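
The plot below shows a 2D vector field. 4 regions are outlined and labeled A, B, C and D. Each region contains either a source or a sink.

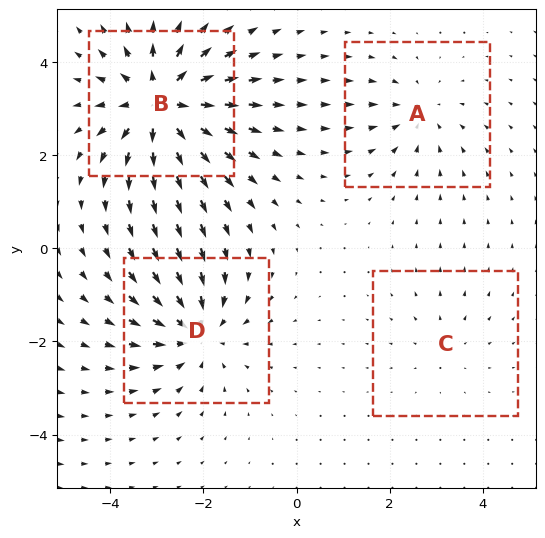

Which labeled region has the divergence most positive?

B

Divergence at each region's feature centre — A: about -3, B: about +8, C: about +2, D: about -5. Region B is most positive.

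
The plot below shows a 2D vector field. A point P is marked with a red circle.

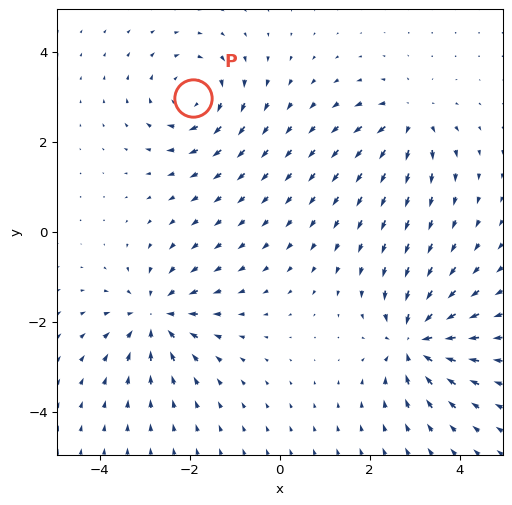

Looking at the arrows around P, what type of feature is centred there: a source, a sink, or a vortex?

At P (-1.9, 3.0) the arrows circulate clockwise. Divergence ≈0, curl about -5 — near-zero divergence with nonzero curl is a vortex.

vortex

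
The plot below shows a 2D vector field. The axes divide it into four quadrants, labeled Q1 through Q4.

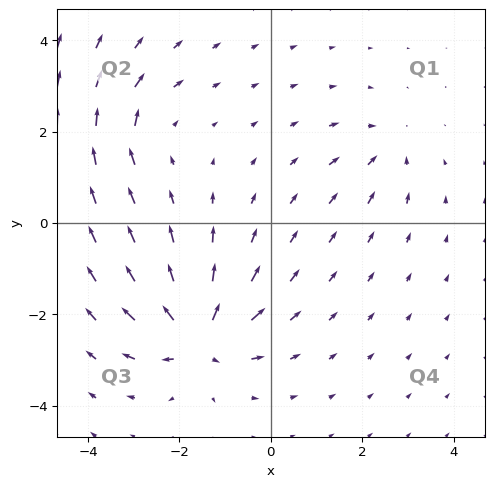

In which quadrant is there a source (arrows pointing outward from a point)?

The source sits at approximately (-1.6, -2.5), which lies in quadrant Q3. The divergence there is about +7, positive as expected for a source.

Q3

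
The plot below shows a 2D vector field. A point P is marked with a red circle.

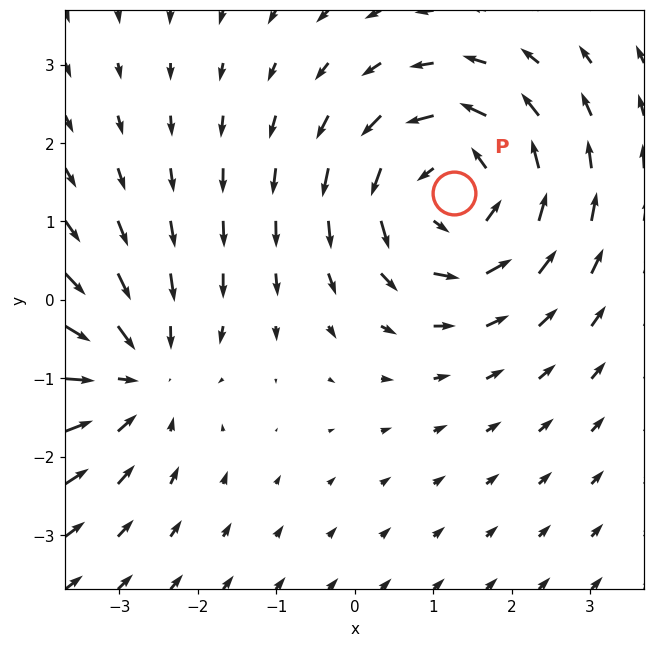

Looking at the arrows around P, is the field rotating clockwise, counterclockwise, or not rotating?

counterclockwise

Near P at (1.3, 1.4) the arrows circulate counterclockwise. The curl (z-component) there is about +4; positive curl means counterclockwise rotation.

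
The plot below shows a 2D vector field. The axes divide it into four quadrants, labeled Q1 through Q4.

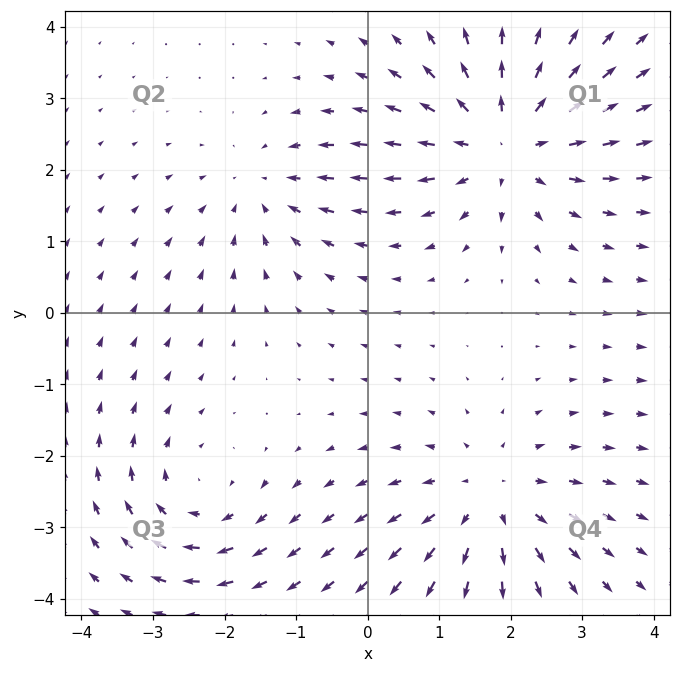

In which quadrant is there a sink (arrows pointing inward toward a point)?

The sink sits at approximately (-1.5, 1.7), which lies in quadrant Q2. The divergence there is about -3, negative as expected for a sink.

Q2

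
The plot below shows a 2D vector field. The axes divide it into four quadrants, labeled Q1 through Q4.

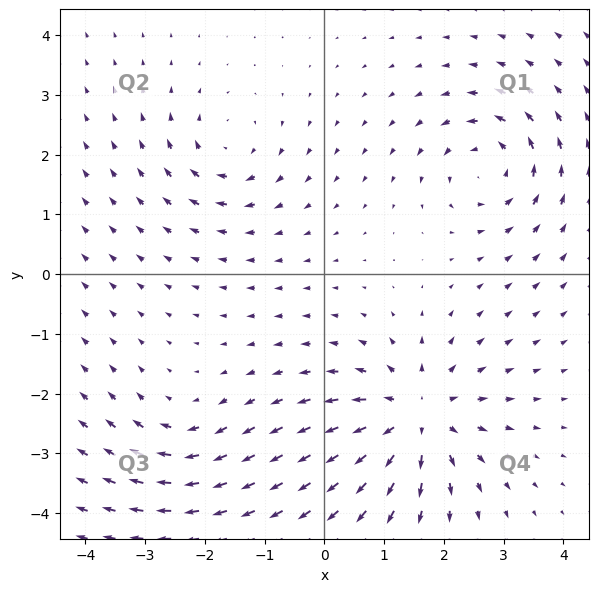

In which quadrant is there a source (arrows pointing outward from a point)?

The source sits at approximately (1.5, -2.4), which lies in quadrant Q4. The divergence there is about +5, positive as expected for a source.

Q4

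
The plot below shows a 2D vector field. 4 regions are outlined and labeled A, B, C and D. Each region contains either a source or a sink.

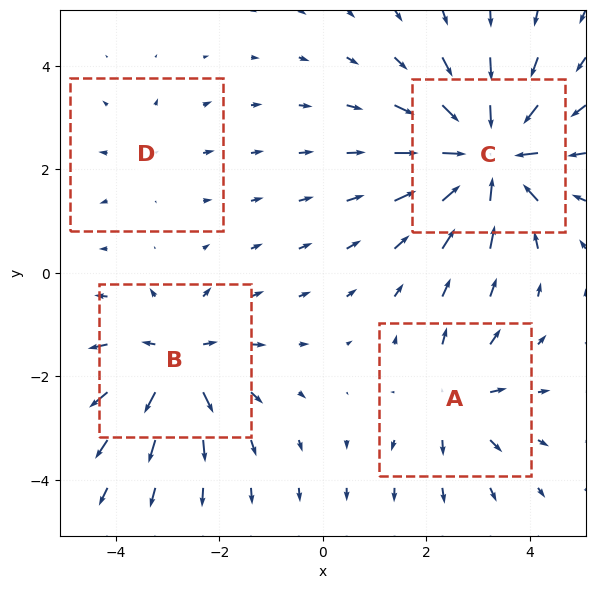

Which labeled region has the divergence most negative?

Divergence at each region's feature centre — A: about +4, B: about +5, C: about -8, D: about +2. Region C is most negative.

C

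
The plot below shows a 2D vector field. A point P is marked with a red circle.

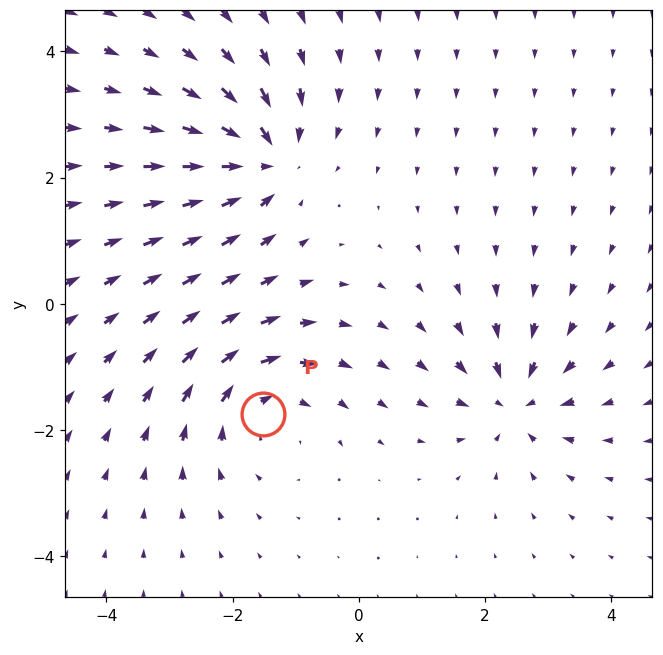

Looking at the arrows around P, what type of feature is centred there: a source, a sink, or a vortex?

vortex

At P (-1.5, -1.8) the arrows circulate clockwise. Divergence ≈0, curl about -4 — near-zero divergence with nonzero curl is a vortex.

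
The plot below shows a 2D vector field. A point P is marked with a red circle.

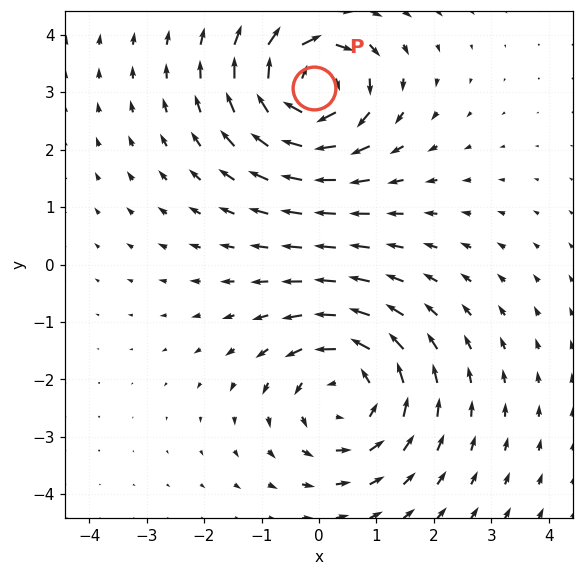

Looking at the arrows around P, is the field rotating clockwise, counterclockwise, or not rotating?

Near P at (-0.1, 3.1) the arrows circulate clockwise. The curl (z-component) there is about -5; negative curl means clockwise rotation.

clockwise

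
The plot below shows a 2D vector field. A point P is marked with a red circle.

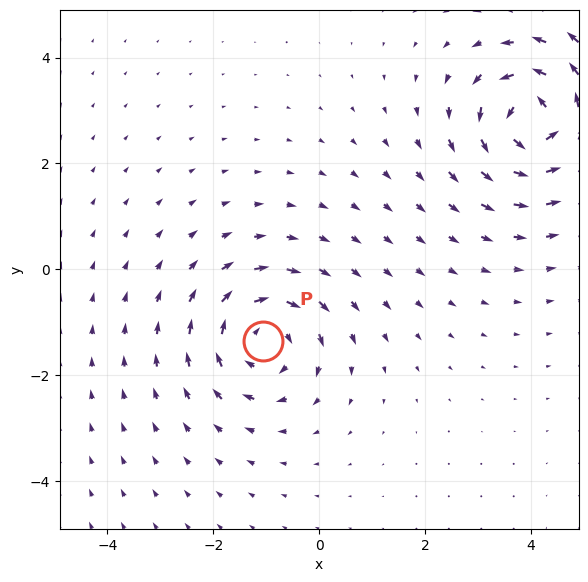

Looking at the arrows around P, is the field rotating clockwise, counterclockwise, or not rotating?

clockwise

Near P at (-1.1, -1.4) the arrows circulate clockwise. The curl (z-component) there is about -4; negative curl means clockwise rotation.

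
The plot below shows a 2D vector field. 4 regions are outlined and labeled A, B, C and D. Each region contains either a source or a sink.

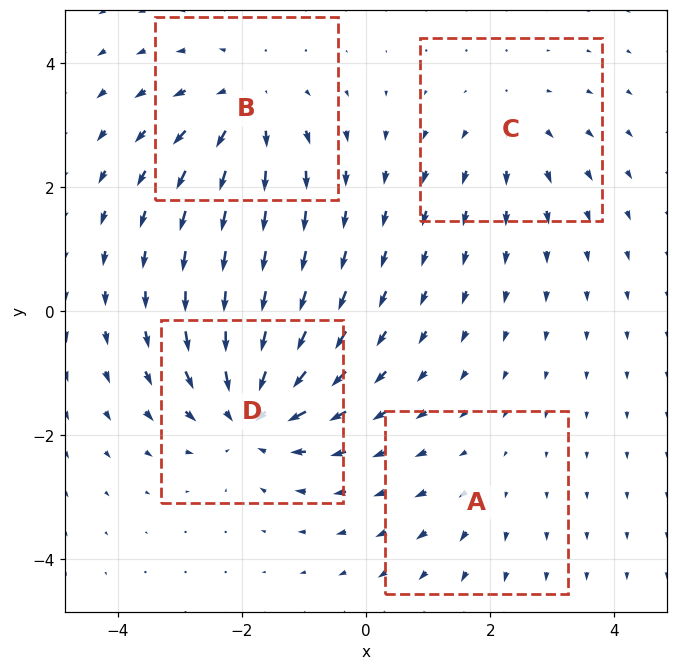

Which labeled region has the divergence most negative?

D

Divergence at each region's feature centre — A: about +2, B: about +5, C: about +3, D: about -7. Region D is most negative.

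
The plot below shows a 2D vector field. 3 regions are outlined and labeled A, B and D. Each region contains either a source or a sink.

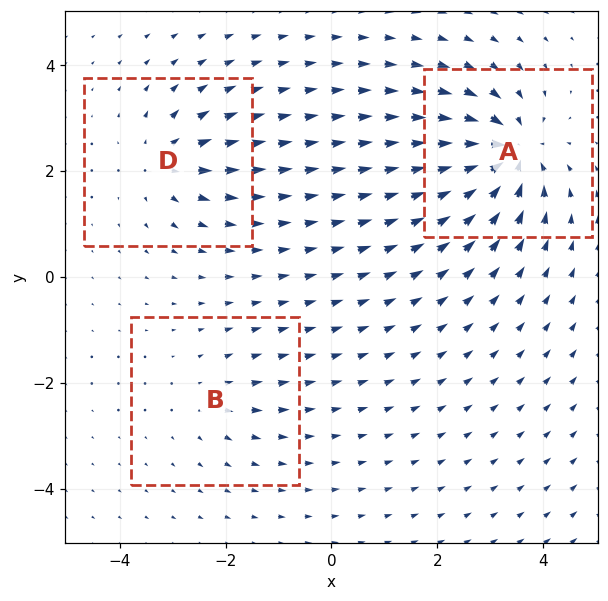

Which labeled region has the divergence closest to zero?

Divergence at each region's feature centre — A: about -6, B: about +2, D: about +4. Region B is closest to zero.

B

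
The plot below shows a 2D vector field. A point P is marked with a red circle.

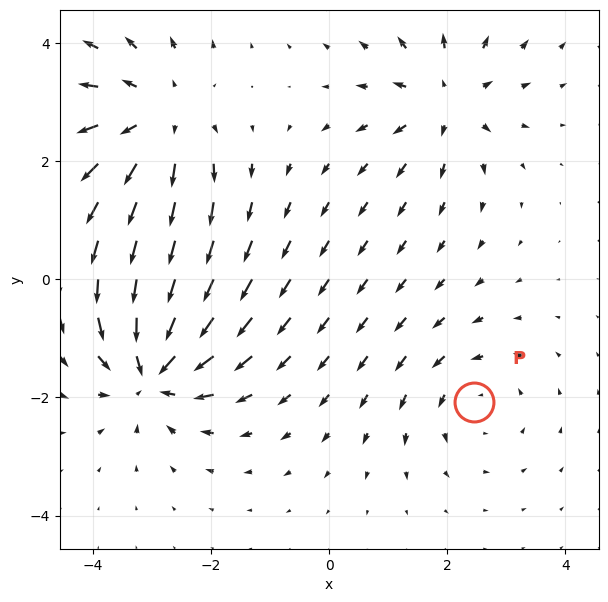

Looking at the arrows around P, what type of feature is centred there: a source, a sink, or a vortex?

vortex

At P (2.5, -2.1) the arrows circulate counterclockwise. Divergence ≈0, curl about +3 — near-zero divergence with nonzero curl is a vortex.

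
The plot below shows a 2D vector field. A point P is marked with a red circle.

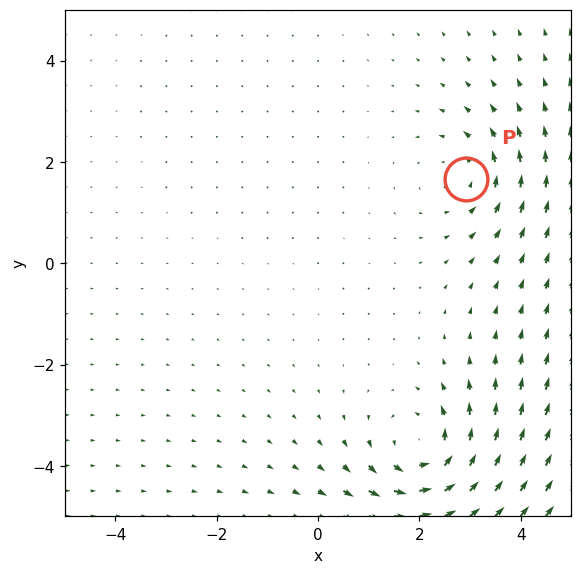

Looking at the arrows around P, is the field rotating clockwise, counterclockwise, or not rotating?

Near P at (2.9, 1.7) the arrows circulate counterclockwise. The curl (z-component) there is about +3; positive curl means counterclockwise rotation.

counterclockwise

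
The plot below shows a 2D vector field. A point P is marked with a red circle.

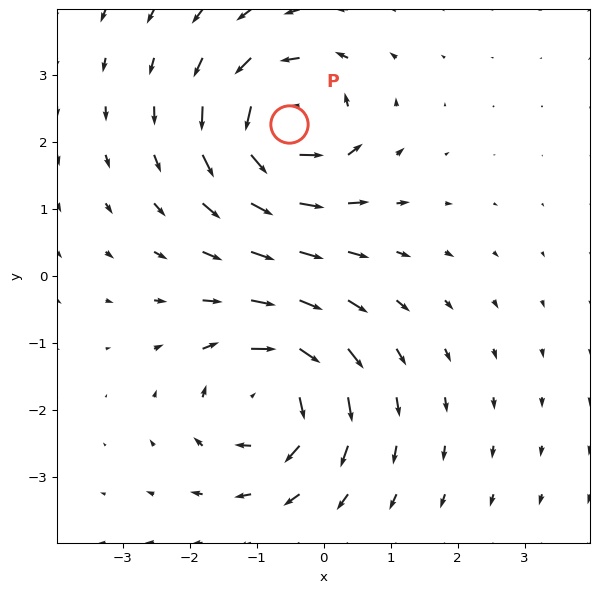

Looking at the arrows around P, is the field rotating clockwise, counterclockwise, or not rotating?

counterclockwise

Near P at (-0.5, 2.3) the arrows circulate counterclockwise. The curl (z-component) there is about +4; positive curl means counterclockwise rotation.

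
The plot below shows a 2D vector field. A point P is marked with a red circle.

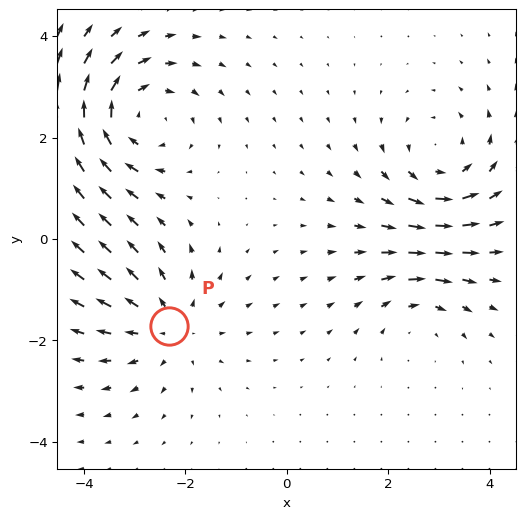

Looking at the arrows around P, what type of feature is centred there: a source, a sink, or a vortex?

At P (-2.3, -1.7) the arrows spread outward. Divergence about +3, curl ≈0 — positive divergence with near-zero curl is a source.

source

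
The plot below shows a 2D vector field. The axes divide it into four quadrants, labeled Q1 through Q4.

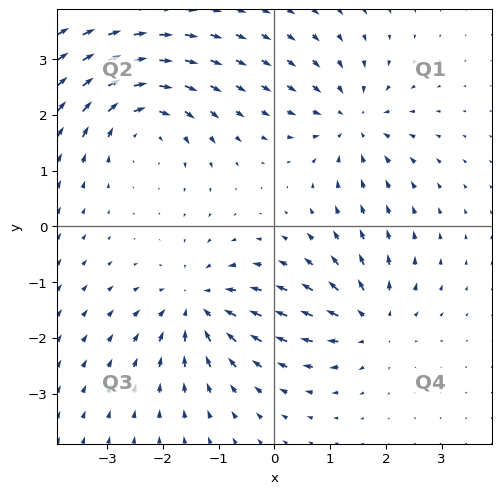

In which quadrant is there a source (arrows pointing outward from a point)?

Q4

The source sits at approximately (1.7, -1.7), which lies in quadrant Q4. The divergence there is about +5, positive as expected for a source.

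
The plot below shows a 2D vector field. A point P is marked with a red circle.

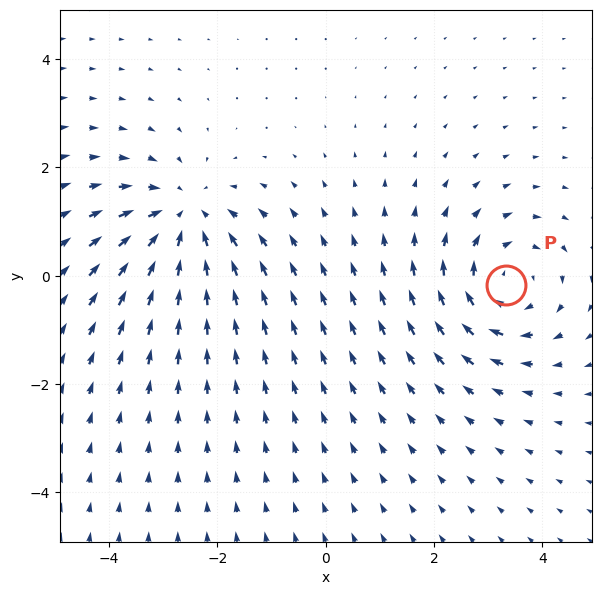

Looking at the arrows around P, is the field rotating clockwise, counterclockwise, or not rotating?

clockwise

Near P at (3.3, -0.2) the arrows circulate clockwise. The curl (z-component) there is about -3; negative curl means clockwise rotation.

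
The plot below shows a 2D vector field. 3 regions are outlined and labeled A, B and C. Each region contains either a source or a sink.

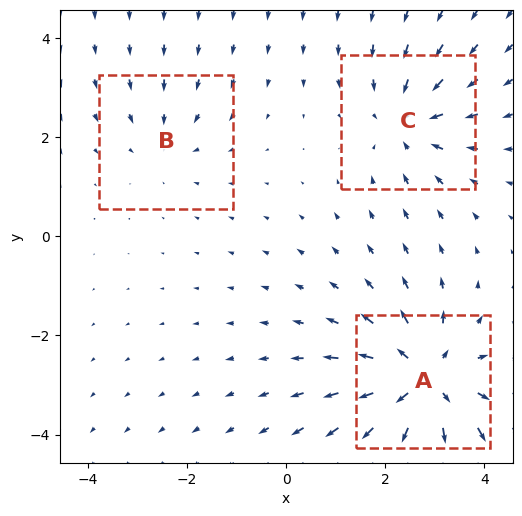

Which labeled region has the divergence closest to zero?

B

Divergence at each region's feature centre — A: about +5, B: about -2, C: about -3. Region B is closest to zero.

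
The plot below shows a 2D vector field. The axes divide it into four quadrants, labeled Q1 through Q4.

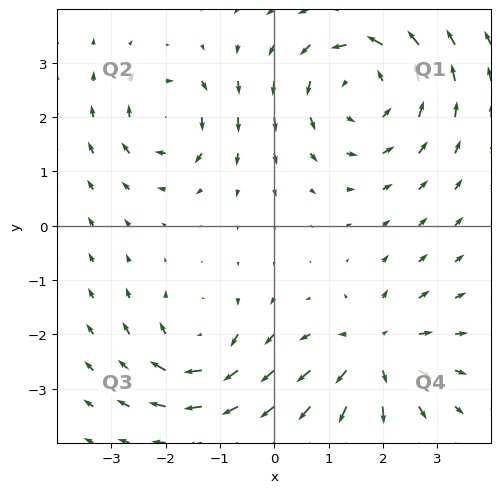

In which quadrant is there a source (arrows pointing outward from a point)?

Q4

The source sits at approximately (1.8, -2.3), which lies in quadrant Q4. The divergence there is about +4, positive as expected for a source.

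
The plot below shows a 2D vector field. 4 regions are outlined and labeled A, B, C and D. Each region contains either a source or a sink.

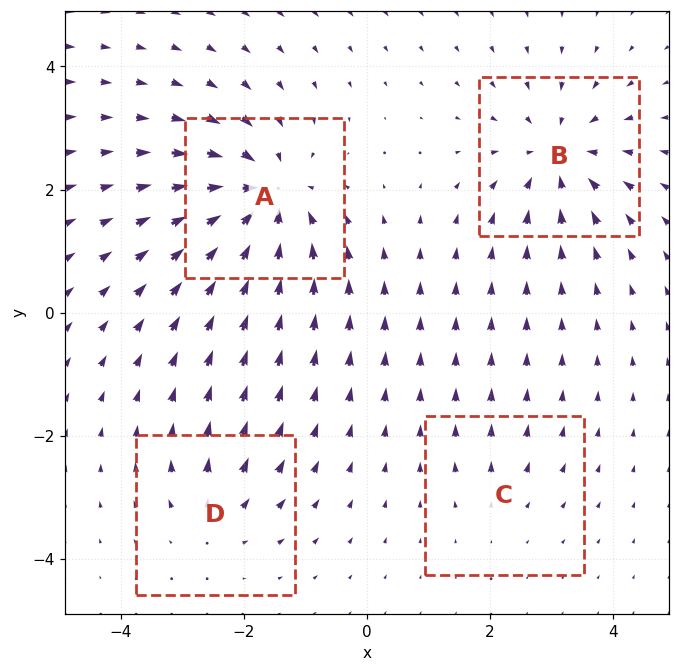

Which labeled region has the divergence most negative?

A

Divergence at each region's feature centre — A: about -7, B: about -6, C: about +2, D: about +3. Region A is most negative.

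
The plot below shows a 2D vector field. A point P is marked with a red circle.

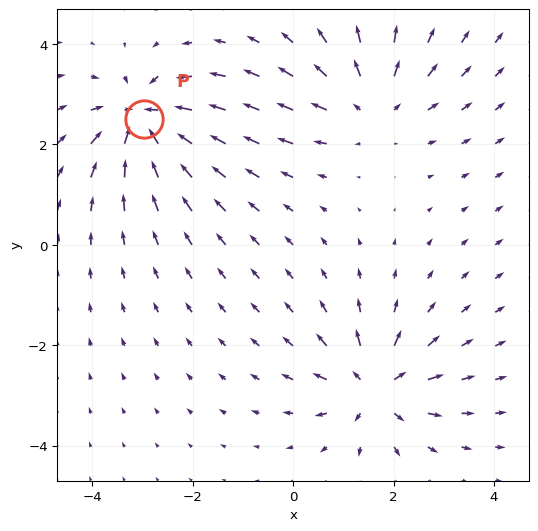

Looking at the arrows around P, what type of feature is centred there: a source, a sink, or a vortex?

At P (-3.0, 2.5) the arrows converge inward. Divergence about -7, curl ≈0 — negative divergence with near-zero curl is a sink.

sink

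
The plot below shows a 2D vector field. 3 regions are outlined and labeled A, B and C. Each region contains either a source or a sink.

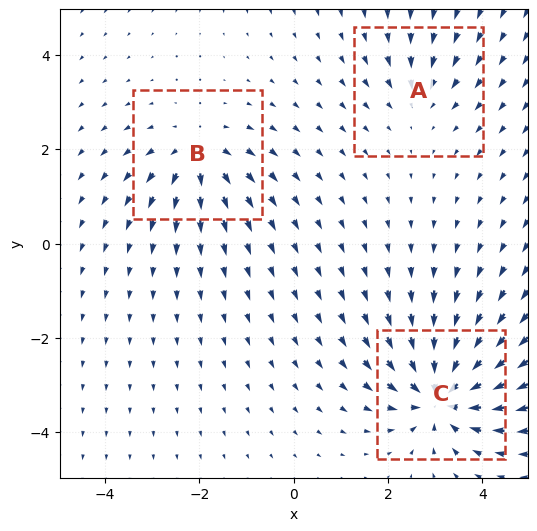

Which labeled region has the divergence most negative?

Divergence at each region's feature centre — A: about -2, B: about +4, C: about -6. Region C is most negative.

C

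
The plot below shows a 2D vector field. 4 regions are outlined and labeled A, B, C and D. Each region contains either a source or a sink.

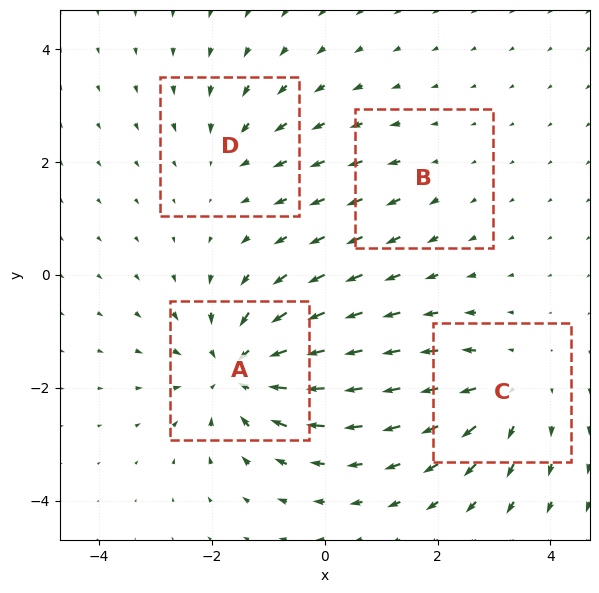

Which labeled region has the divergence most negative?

A

Divergence at each region's feature centre — A: about -7, B: about +2, C: about +4, D: about -3. Region A is most negative.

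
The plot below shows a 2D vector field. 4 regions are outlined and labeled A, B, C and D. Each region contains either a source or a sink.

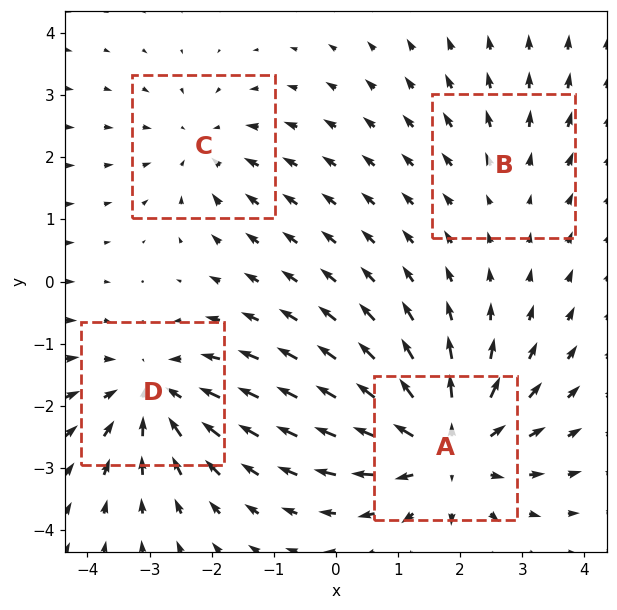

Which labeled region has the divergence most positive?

Divergence at each region's feature centre — A: about +6, B: about +2, C: about -3, D: about -5. Region A is most positive.

A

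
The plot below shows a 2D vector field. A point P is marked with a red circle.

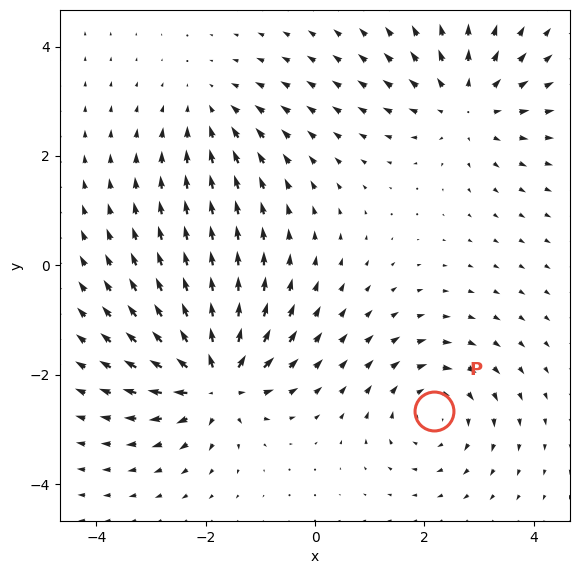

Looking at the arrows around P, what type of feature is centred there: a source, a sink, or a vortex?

vortex

At P (2.2, -2.7) the arrows circulate clockwise. Divergence ≈0, curl about -4 — near-zero divergence with nonzero curl is a vortex.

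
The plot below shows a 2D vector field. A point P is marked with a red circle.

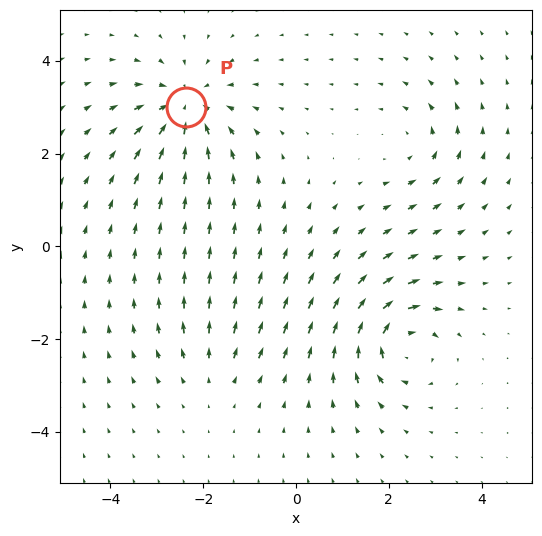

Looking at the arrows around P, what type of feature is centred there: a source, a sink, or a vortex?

At P (-2.4, 3.0) the arrows converge inward. Divergence about -5, curl ≈0 — negative divergence with near-zero curl is a sink.

sink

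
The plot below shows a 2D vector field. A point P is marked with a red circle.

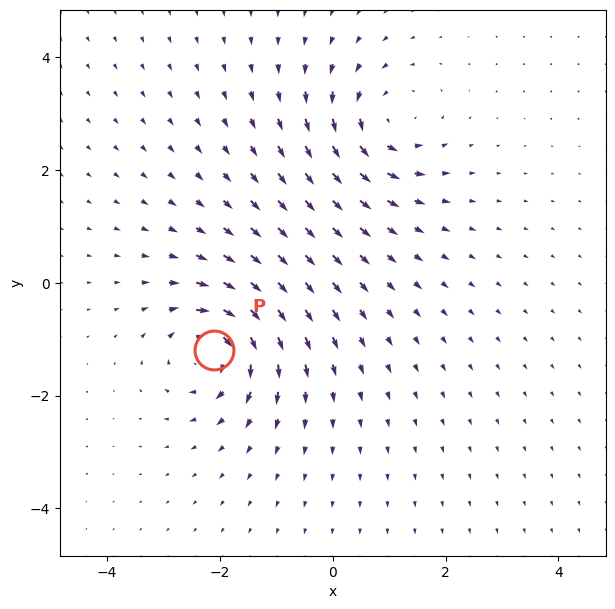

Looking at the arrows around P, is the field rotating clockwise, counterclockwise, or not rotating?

Near P at (-2.1, -1.2) the arrows circulate clockwise. The curl (z-component) there is about -7; negative curl means clockwise rotation.

clockwise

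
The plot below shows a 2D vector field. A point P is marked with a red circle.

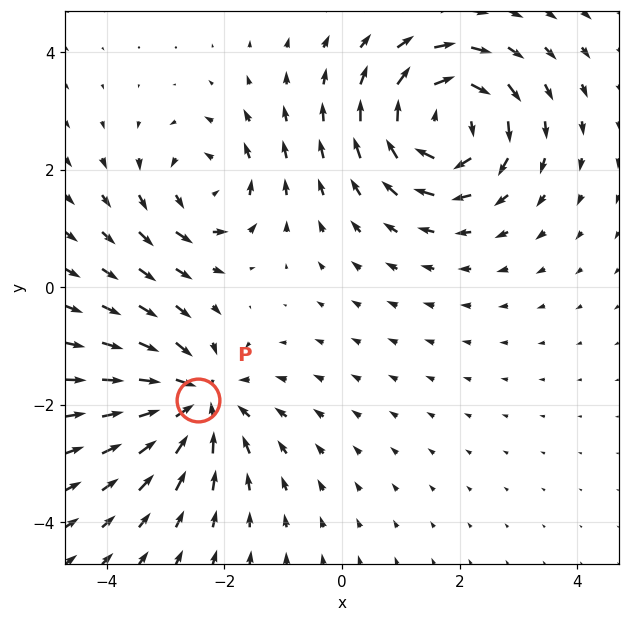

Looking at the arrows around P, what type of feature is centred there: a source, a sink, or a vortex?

At P (-2.4, -1.9) the arrows converge inward. Divergence about -5, curl ≈0 — negative divergence with near-zero curl is a sink.

sink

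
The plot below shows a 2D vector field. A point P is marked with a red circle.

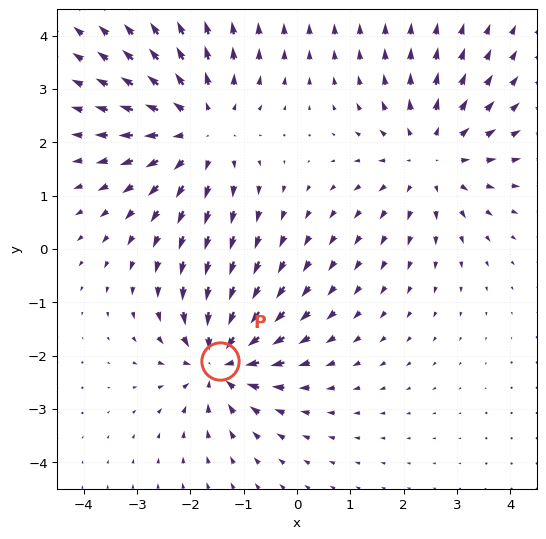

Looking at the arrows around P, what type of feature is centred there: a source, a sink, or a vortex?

sink

At P (-1.4, -2.1) the arrows converge inward. Divergence about -3, curl ≈0 — negative divergence with near-zero curl is a sink.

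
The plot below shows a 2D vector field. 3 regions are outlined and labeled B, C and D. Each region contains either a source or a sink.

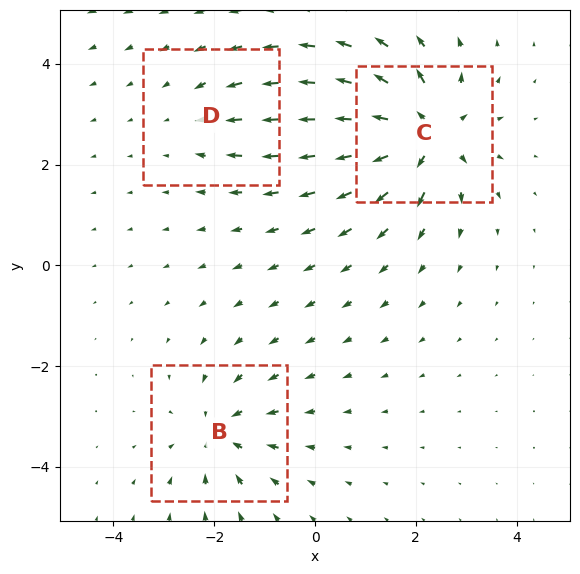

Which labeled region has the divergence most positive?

Divergence at each region's feature centre — B: about -4, C: about +6, D: about -2. Region C is most positive.

C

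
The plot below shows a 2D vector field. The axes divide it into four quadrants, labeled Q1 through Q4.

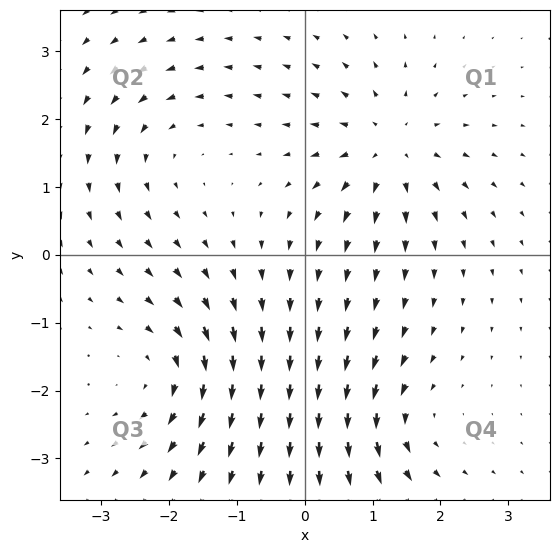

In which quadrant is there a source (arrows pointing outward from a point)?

The source sits at approximately (1.2, 1.6), which lies in quadrant Q1. The divergence there is about +5, positive as expected for a source.

Q1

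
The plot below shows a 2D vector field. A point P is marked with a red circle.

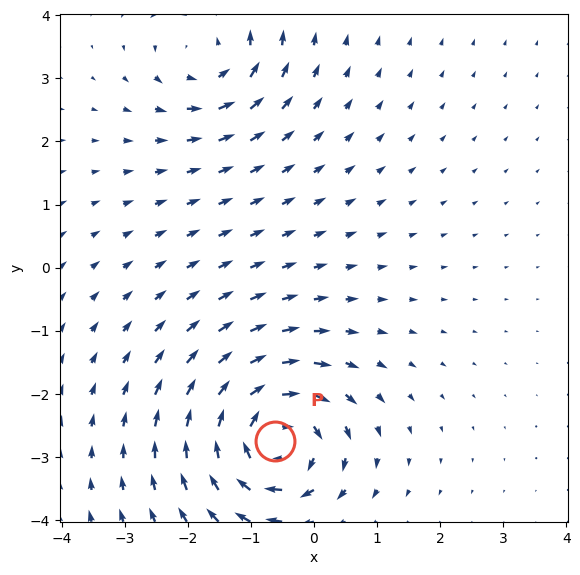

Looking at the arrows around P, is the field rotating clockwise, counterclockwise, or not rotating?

clockwise

Near P at (-0.6, -2.7) the arrows circulate clockwise. The curl (z-component) there is about -6; negative curl means clockwise rotation.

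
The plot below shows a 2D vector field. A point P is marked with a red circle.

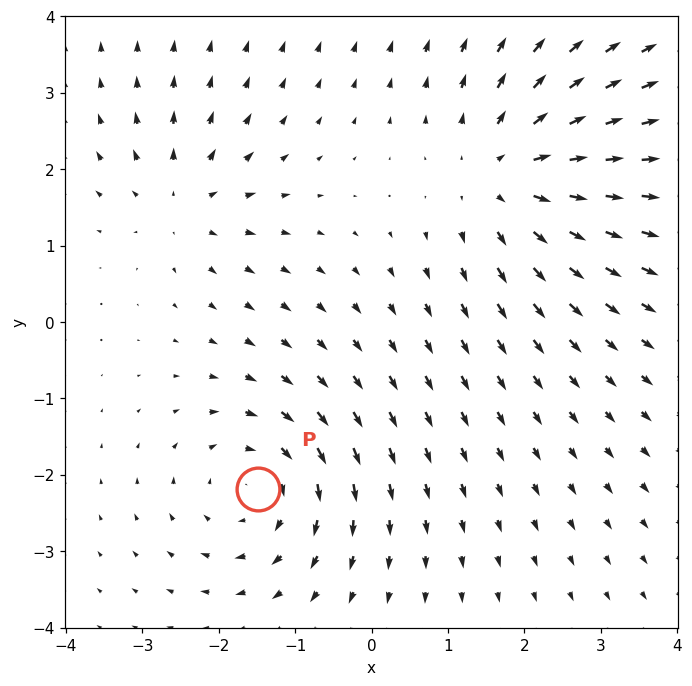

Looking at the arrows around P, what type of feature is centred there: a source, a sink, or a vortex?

vortex

At P (-1.5, -2.2) the arrows circulate clockwise. Divergence ≈0, curl about -4 — near-zero divergence with nonzero curl is a vortex.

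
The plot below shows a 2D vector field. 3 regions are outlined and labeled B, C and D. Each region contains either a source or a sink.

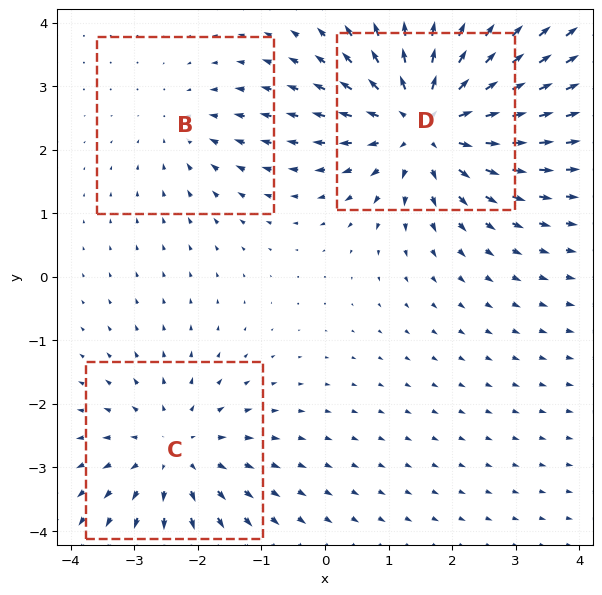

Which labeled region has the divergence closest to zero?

Divergence at each region's feature centre — B: about -2, C: about +3, D: about +5. Region B is closest to zero.

B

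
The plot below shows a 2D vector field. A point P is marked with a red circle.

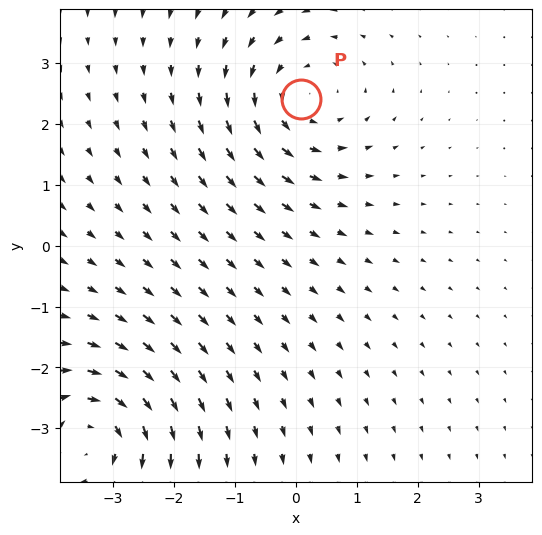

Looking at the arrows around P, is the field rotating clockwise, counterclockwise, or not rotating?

Near P at (0.1, 2.4) the arrows circulate counterclockwise. The curl (z-component) there is about +3; positive curl means counterclockwise rotation.

counterclockwise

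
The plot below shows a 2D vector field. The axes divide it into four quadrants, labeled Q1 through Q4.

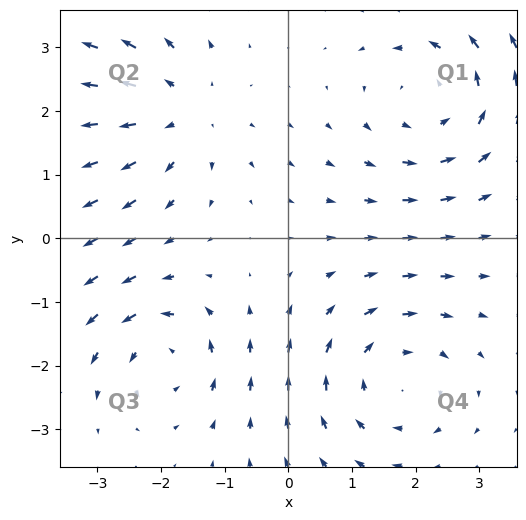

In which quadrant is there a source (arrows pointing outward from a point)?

The source sits at approximately (-1.7, 2.0), which lies in quadrant Q2. The divergence there is about +3, positive as expected for a source.

Q2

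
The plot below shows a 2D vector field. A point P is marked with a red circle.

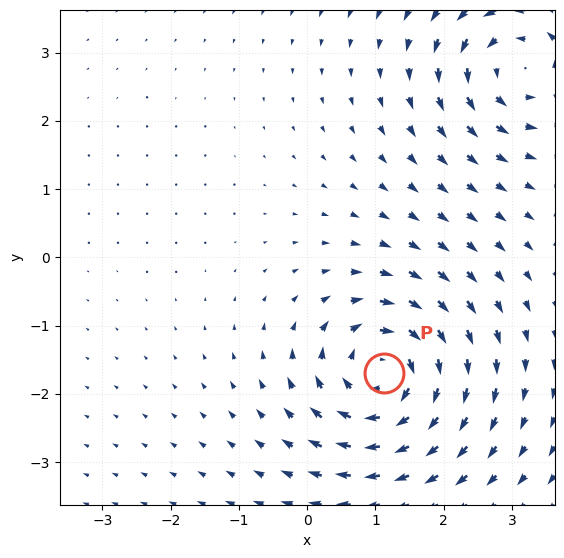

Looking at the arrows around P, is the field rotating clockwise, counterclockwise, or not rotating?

Near P at (1.1, -1.7) the arrows circulate clockwise. The curl (z-component) there is about -5; negative curl means clockwise rotation.

clockwise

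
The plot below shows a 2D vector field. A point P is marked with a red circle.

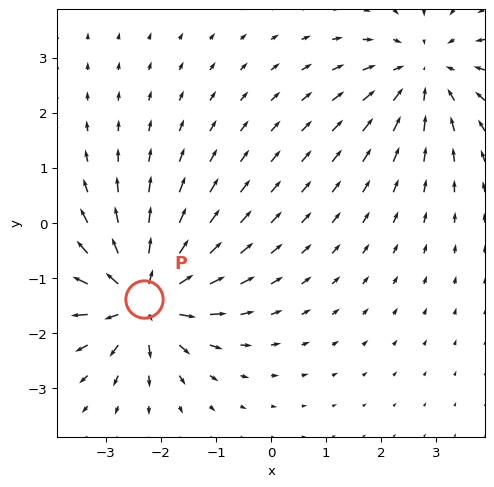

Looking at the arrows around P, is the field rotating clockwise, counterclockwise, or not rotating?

not rotating

Near P at (-2.3, -1.4) the arrows show no circulation. The curl there is ≈0.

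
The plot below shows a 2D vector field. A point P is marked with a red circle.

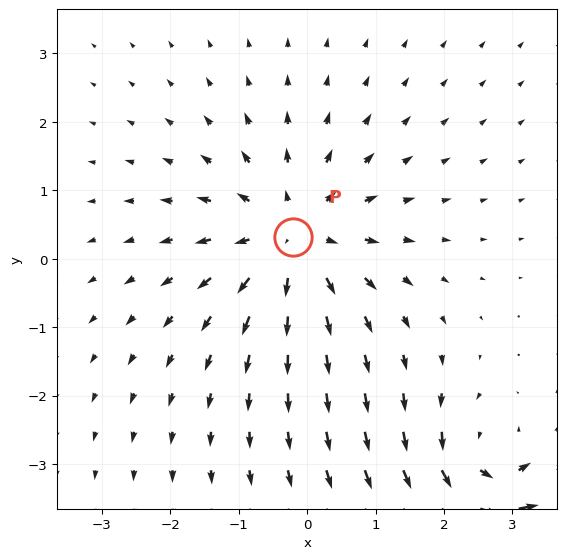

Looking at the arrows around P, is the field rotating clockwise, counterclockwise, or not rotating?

Near P at (-0.2, 0.3) the arrows show no circulation. The curl there is ≈0.

not rotating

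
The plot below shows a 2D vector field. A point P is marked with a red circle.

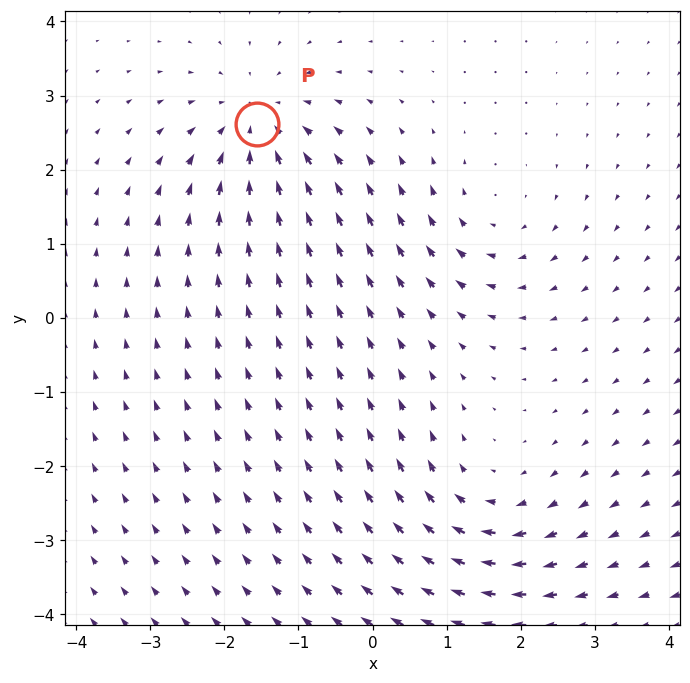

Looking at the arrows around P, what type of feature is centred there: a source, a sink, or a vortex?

At P (-1.6, 2.6) the arrows converge inward. Divergence about -5, curl ≈0 — negative divergence with near-zero curl is a sink.

sink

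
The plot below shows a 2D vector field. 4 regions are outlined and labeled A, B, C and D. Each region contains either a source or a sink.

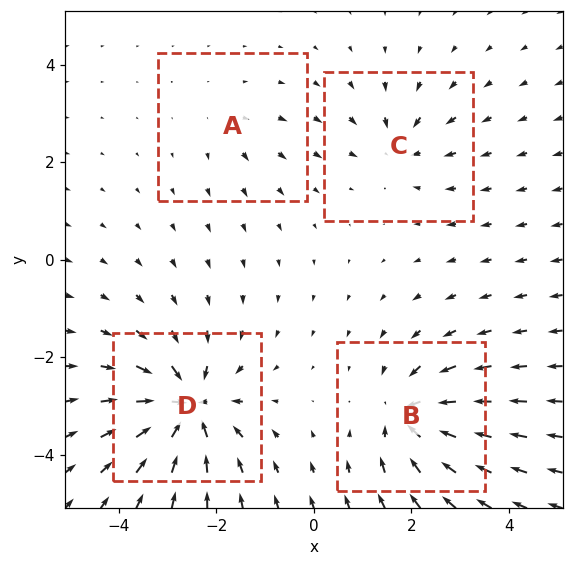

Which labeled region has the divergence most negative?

Divergence at each region's feature centre — A: about +2, B: about -7, C: about -4, D: about -9. Region D is most negative.

D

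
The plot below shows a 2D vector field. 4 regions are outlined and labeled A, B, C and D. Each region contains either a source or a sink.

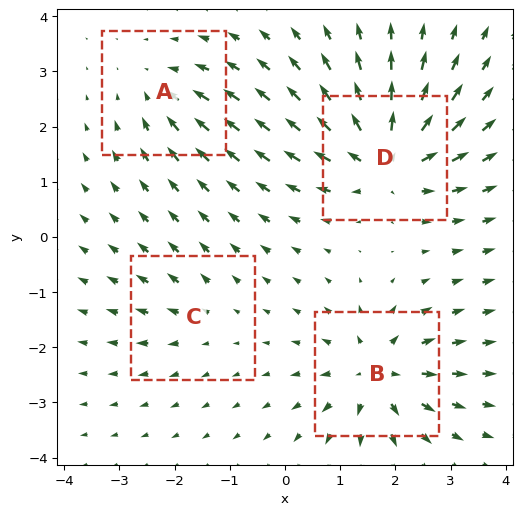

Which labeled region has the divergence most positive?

Divergence at each region's feature centre — A: about -4, B: about +6, C: about +3, D: about +8. Region D is most positive.

D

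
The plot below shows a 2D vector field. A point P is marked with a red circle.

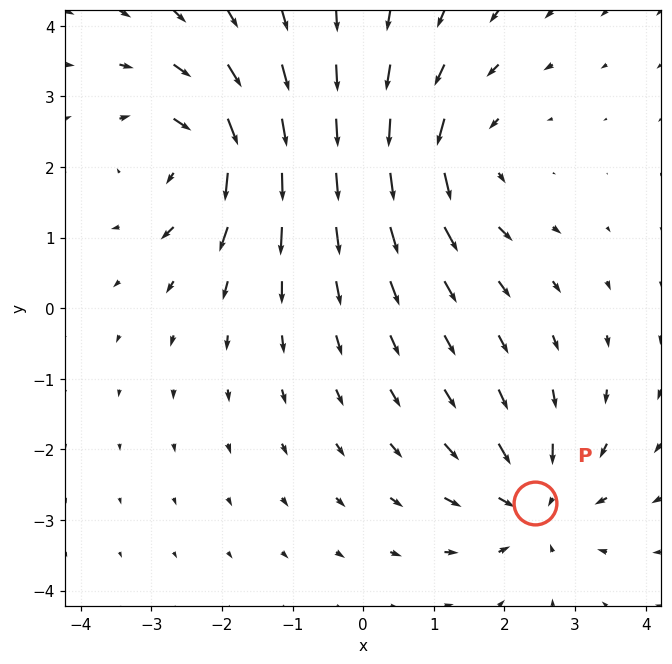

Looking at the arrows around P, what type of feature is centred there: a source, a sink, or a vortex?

sink

At P (2.4, -2.8) the arrows converge inward. Divergence about -5, curl ≈0 — negative divergence with near-zero curl is a sink.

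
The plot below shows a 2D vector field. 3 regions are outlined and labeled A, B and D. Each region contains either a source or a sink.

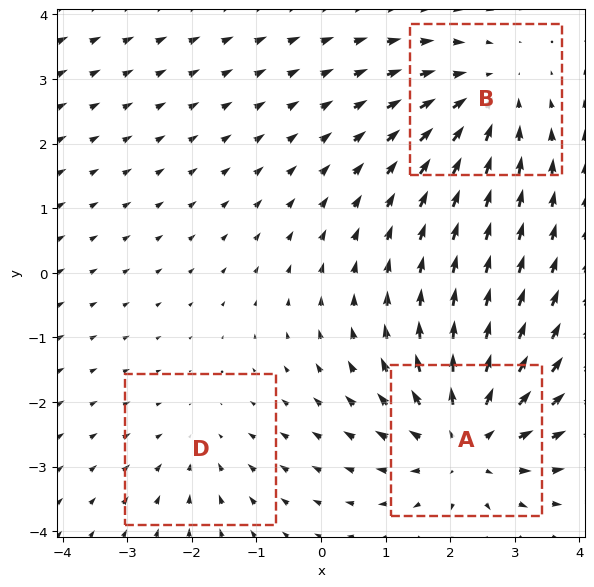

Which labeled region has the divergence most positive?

A

Divergence at each region's feature centre — A: about +4, B: about -3, D: about -2. Region A is most positive.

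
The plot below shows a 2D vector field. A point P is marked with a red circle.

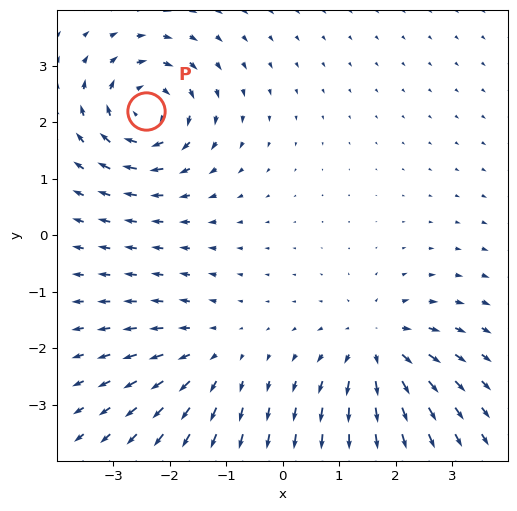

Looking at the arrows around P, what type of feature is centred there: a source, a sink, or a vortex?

At P (-2.4, 2.2) the arrows circulate clockwise. Divergence ≈0, curl about -7 — near-zero divergence with nonzero curl is a vortex.

vortex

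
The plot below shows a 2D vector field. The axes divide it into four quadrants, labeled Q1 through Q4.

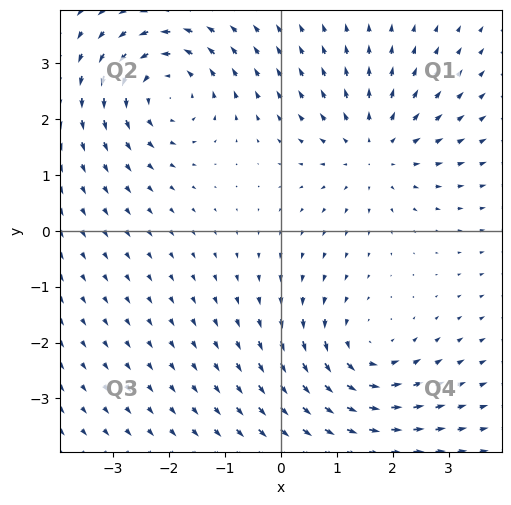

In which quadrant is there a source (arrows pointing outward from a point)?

The source sits at approximately (1.7, 1.4), which lies in quadrant Q1. The divergence there is about +3, positive as expected for a source.

Q1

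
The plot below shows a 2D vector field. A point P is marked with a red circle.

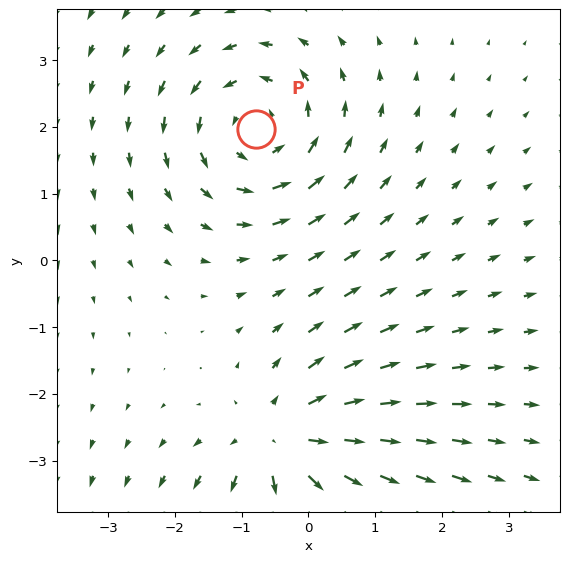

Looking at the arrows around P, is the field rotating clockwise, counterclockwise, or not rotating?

Near P at (-0.8, 2.0) the arrows circulate counterclockwise. The curl (z-component) there is about +5; positive curl means counterclockwise rotation.

counterclockwise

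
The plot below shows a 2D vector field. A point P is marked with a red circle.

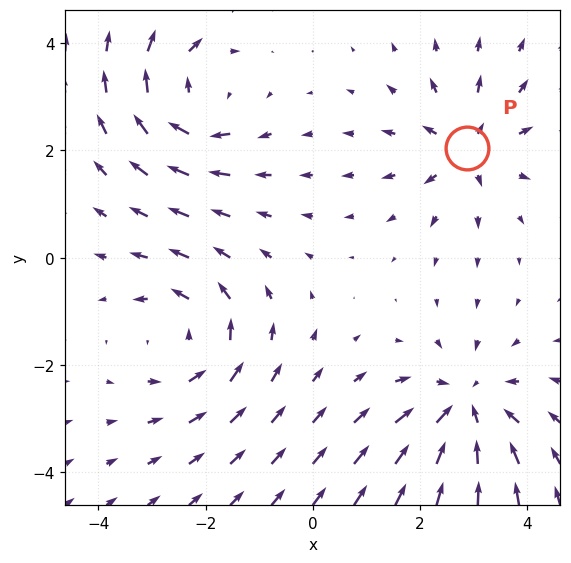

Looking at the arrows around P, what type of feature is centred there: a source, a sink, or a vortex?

source

At P (2.9, 2.0) the arrows spread outward. Divergence about +4, curl ≈0 — positive divergence with near-zero curl is a source.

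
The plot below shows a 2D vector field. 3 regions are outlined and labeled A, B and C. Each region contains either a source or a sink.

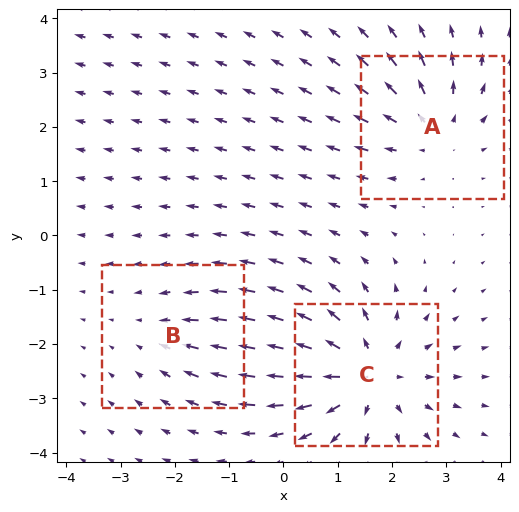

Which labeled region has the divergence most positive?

Divergence at each region's feature centre — A: about +3, B: about -2, C: about +5. Region C is most positive.

C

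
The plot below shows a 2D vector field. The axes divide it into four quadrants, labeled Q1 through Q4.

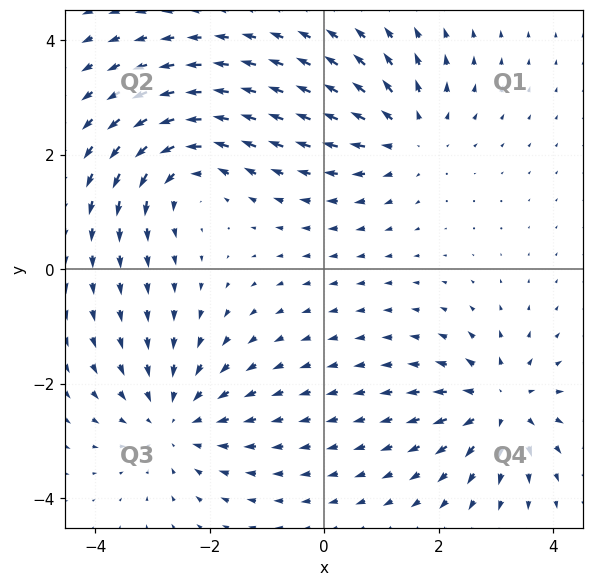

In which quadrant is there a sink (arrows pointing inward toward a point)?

The sink sits at approximately (-2.6, -2.7), which lies in quadrant Q3. The divergence there is about -3, negative as expected for a sink.

Q3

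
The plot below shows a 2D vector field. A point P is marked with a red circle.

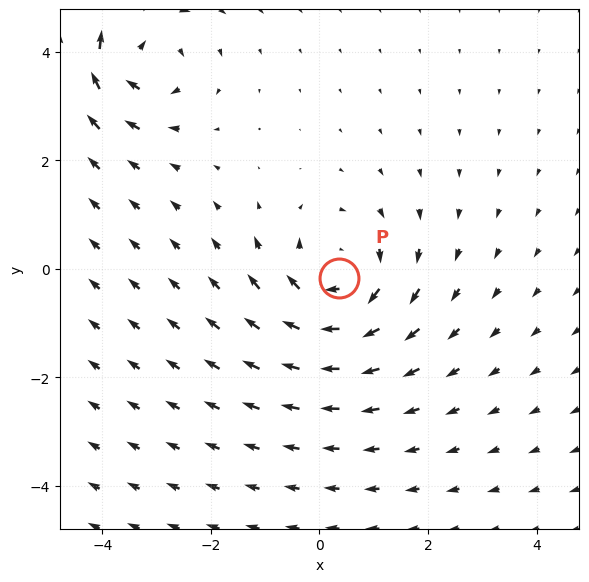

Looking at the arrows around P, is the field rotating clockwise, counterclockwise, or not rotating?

clockwise

Near P at (0.4, -0.2) the arrows circulate clockwise. The curl (z-component) there is about -4; negative curl means clockwise rotation.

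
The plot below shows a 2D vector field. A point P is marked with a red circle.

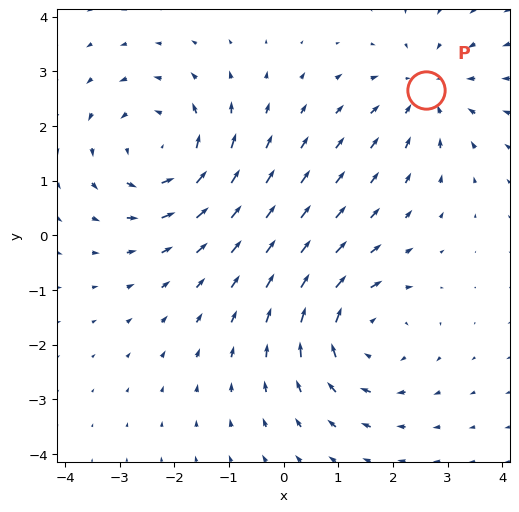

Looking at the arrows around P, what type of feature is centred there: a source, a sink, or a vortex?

sink

At P (2.6, 2.7) the arrows converge inward. Divergence about -3, curl ≈0 — negative divergence with near-zero curl is a sink.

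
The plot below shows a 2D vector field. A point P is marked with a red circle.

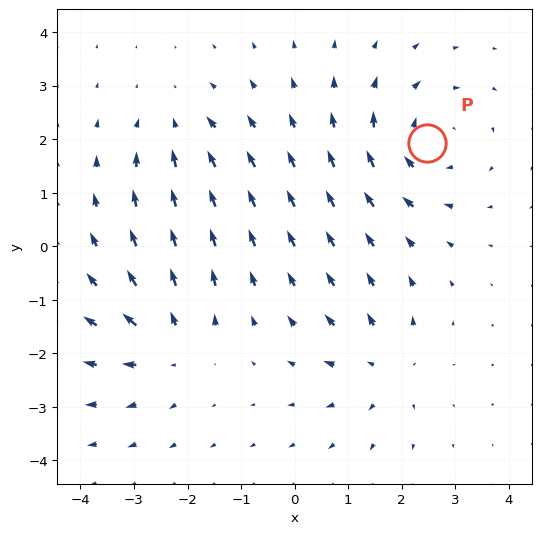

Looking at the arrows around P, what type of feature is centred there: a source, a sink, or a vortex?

vortex

At P (2.5, 1.9) the arrows circulate clockwise. Divergence ≈0, curl about -4 — near-zero divergence with nonzero curl is a vortex.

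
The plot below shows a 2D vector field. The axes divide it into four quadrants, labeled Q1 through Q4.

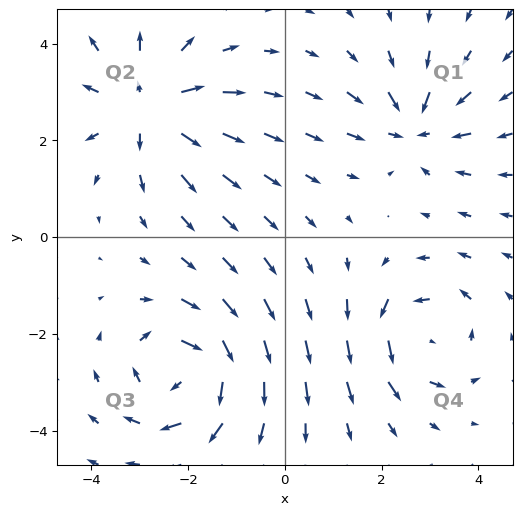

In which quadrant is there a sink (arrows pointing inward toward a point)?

The sink sits at approximately (2.7, 2.3), which lies in quadrant Q1. The divergence there is about -4, negative as expected for a sink.

Q1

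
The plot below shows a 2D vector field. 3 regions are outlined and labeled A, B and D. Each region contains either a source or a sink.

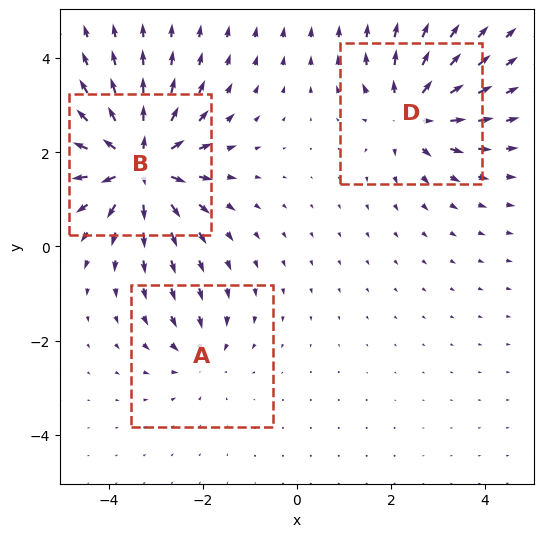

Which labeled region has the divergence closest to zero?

Divergence at each region's feature centre — A: about -3, B: about +6, D: about +4. Region A is closest to zero.

A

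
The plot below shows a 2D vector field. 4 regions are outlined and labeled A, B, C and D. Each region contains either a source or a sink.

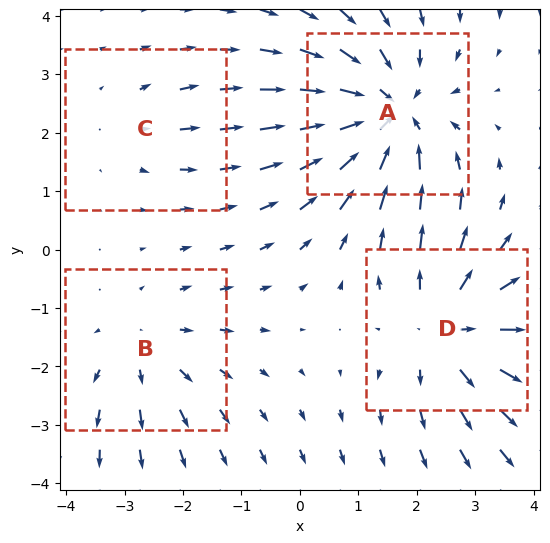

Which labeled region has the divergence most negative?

A

Divergence at each region's feature centre — A: about -5, B: about +3, C: about +2, D: about +5. Region A is most negative.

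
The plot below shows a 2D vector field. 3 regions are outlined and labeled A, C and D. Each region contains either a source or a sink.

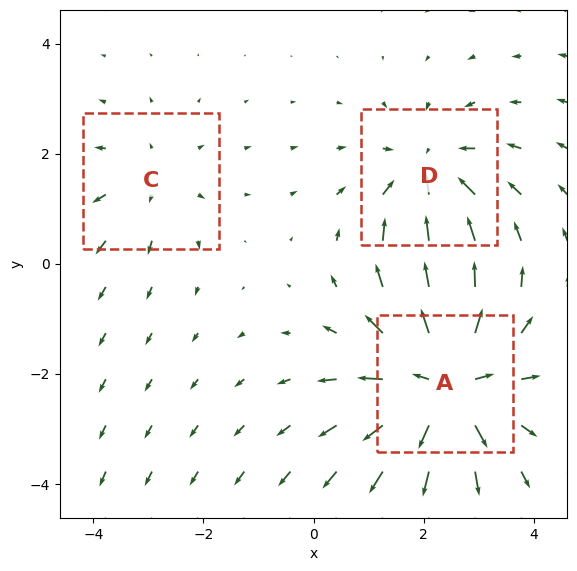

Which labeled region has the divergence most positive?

A

Divergence at each region's feature centre — A: about +5, C: about +2, D: about -3. Region A is most positive.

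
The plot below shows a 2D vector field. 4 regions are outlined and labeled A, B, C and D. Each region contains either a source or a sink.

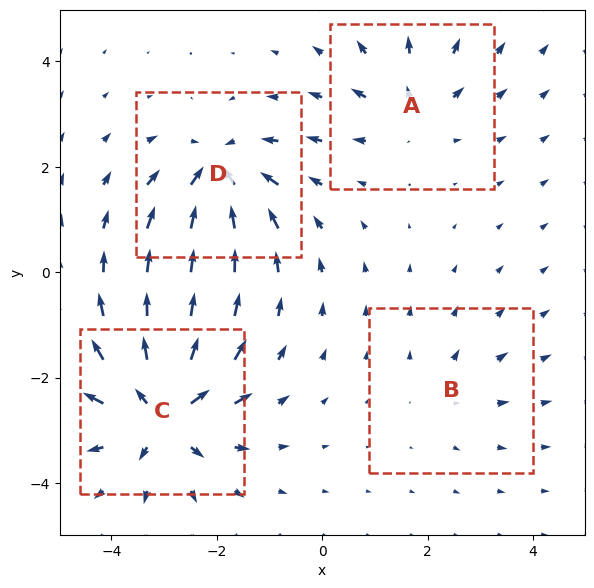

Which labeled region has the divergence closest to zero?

B

Divergence at each region's feature centre — A: about +4, B: about +2, C: about +7, D: about -6. Region B is closest to zero.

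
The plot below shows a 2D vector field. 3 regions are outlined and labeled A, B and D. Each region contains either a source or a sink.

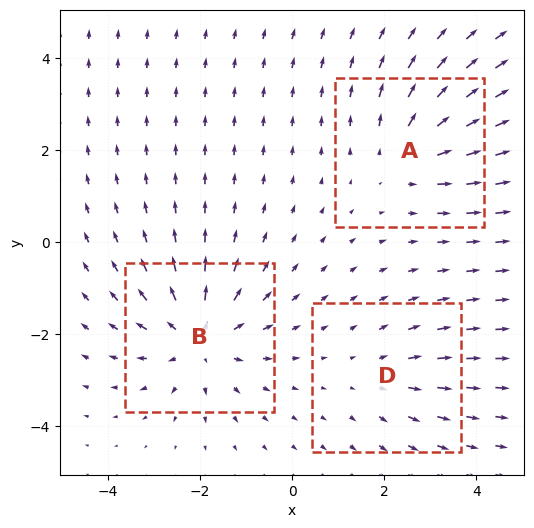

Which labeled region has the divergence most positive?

B

Divergence at each region's feature centre — A: about +3, B: about +4, D: about +2. Region B is most positive.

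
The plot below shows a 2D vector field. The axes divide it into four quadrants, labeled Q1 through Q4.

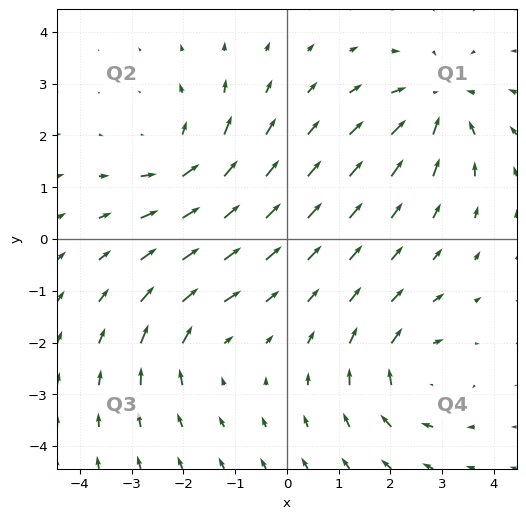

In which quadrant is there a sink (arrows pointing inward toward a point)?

Q1

The sink sits at approximately (2.9, 2.6), which lies in quadrant Q1. The divergence there is about -5, negative as expected for a sink.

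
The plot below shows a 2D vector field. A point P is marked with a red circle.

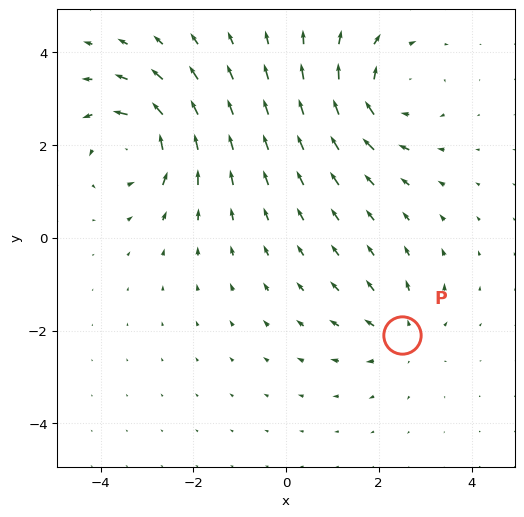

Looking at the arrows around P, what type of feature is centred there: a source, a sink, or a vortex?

At P (2.5, -2.1) the arrows spread outward. Divergence about +3, curl ≈0 — positive divergence with near-zero curl is a source.

source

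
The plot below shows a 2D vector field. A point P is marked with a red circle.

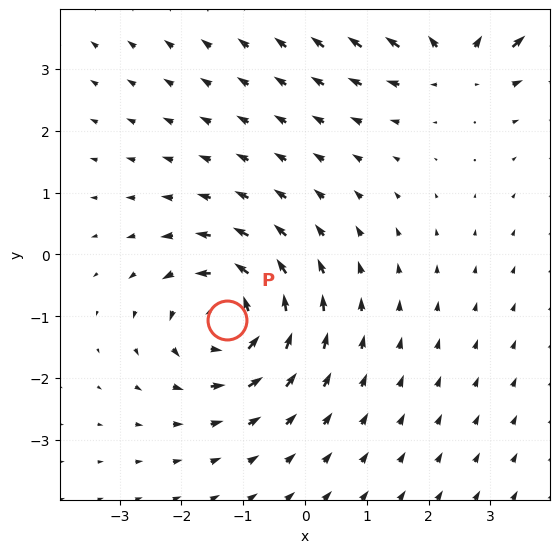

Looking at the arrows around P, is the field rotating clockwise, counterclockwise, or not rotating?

counterclockwise

Near P at (-1.3, -1.1) the arrows circulate counterclockwise. The curl (z-component) there is about +5; positive curl means counterclockwise rotation.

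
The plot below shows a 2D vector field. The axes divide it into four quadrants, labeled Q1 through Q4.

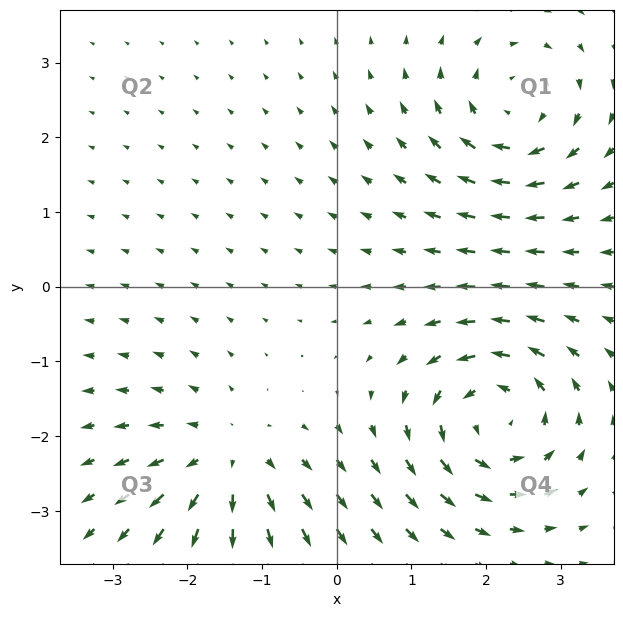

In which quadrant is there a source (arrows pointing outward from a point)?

The source sits at approximately (-1.5, -2.3), which lies in quadrant Q3. The divergence there is about +4, positive as expected for a source.

Q3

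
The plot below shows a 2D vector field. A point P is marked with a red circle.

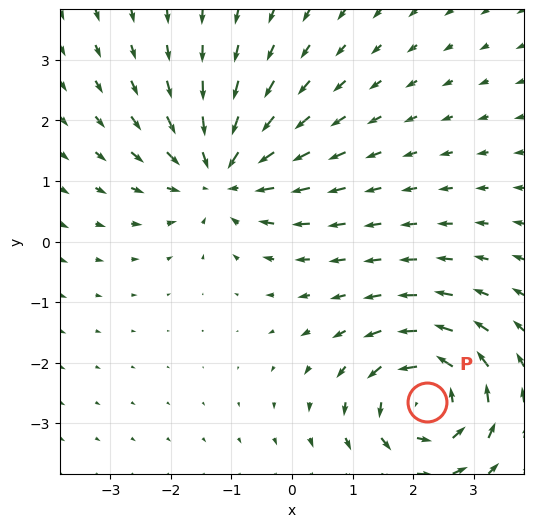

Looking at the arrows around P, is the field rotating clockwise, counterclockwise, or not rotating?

counterclockwise

Near P at (2.2, -2.7) the arrows circulate counterclockwise. The curl (z-component) there is about +6; positive curl means counterclockwise rotation.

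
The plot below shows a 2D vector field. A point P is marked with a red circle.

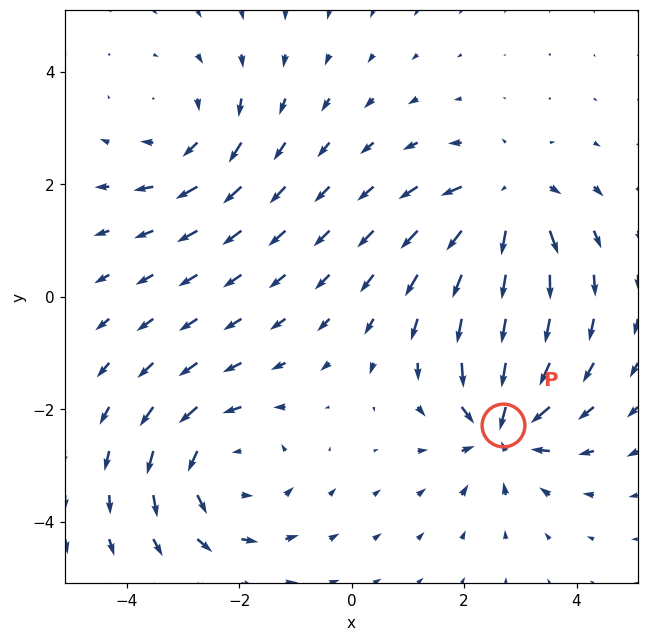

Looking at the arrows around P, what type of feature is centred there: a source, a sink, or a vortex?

At P (2.7, -2.3) the arrows converge inward. Divergence about -6, curl ≈0 — negative divergence with near-zero curl is a sink.

sink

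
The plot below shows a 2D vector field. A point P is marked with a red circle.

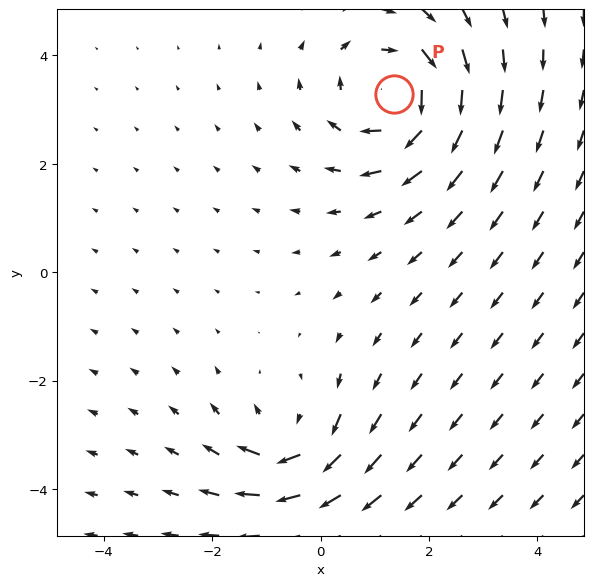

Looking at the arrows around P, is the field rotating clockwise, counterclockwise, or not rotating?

clockwise

Near P at (1.4, 3.3) the arrows circulate clockwise. The curl (z-component) there is about -4; negative curl means clockwise rotation.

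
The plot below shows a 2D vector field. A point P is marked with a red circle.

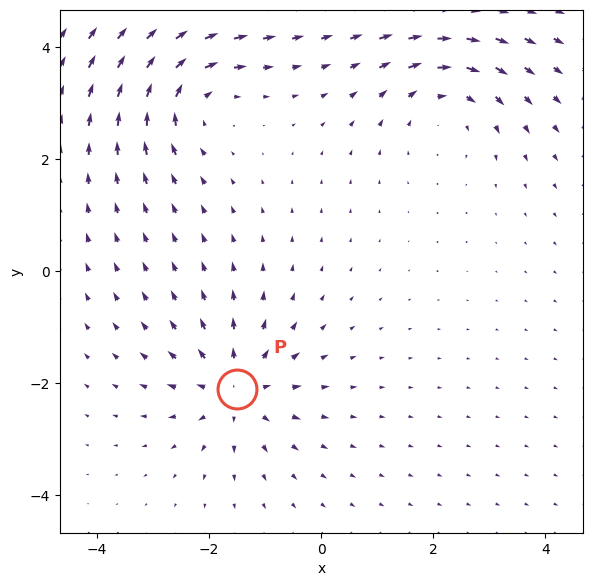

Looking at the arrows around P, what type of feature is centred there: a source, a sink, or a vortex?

source

At P (-1.5, -2.1) the arrows spread outward. Divergence about +5, curl ≈0 — positive divergence with near-zero curl is a source.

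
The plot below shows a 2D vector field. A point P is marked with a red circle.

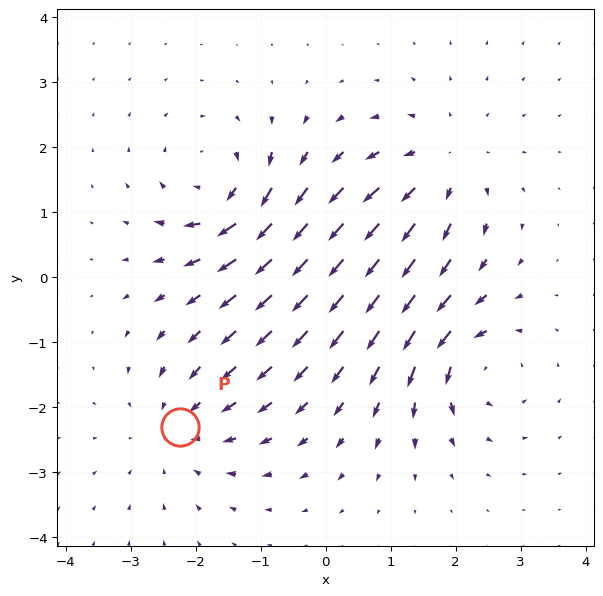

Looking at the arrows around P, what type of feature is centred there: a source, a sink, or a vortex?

sink

At P (-2.2, -2.3) the arrows converge inward. Divergence about -3, curl ≈0 — negative divergence with near-zero curl is a sink.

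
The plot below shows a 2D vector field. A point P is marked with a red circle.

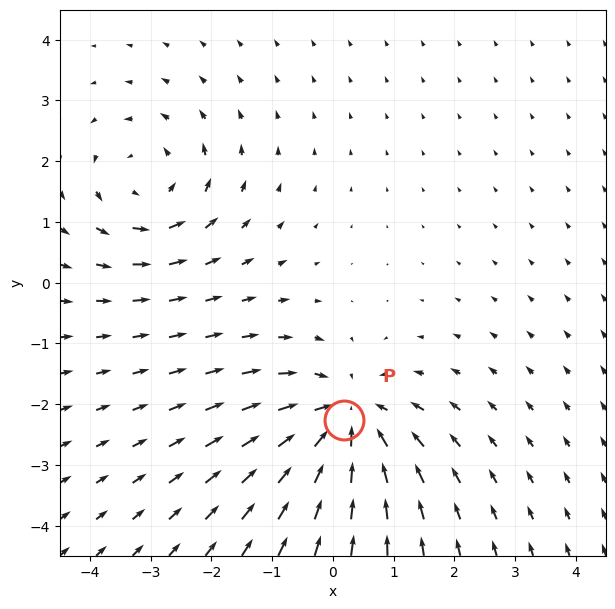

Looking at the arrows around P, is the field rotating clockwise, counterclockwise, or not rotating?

not rotating

Near P at (0.2, -2.3) the arrows show no circulation. The curl there is ≈0.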